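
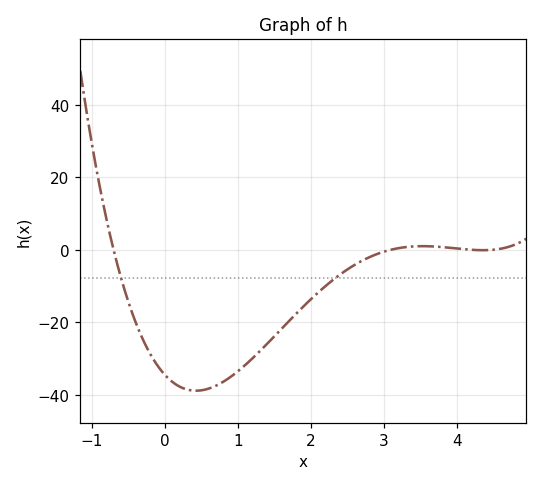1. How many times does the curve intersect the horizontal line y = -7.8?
2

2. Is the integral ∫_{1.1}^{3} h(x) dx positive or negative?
negative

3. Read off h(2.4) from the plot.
-6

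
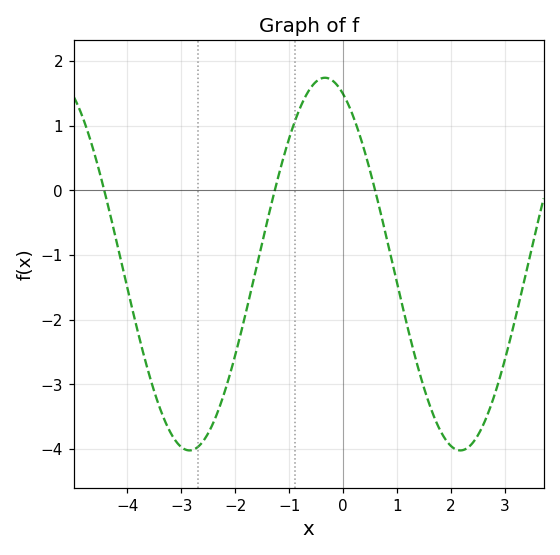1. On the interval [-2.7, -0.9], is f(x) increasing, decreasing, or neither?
increasing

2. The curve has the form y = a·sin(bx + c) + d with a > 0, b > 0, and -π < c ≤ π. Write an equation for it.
y = 2.88sin(1.25x + 1.99) - 1.14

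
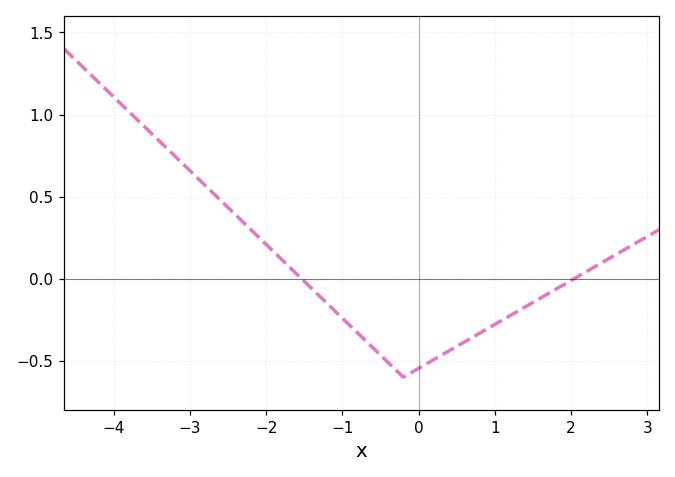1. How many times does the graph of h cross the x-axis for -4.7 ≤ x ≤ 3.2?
2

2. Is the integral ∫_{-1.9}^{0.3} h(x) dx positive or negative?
negative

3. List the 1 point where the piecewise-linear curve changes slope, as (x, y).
(-0.2, -0.6)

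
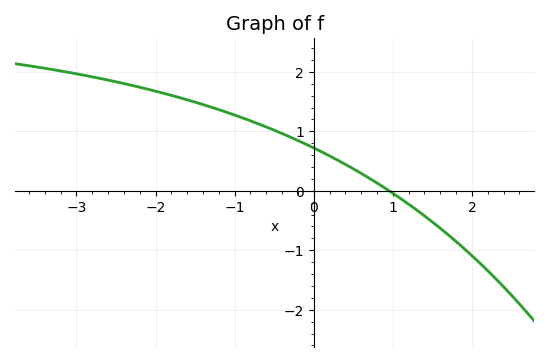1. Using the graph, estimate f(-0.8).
1.2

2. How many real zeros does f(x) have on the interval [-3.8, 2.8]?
1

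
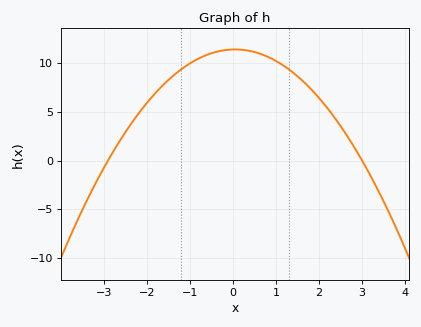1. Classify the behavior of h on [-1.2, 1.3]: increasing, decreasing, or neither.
neither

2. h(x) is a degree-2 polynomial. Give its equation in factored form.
y = -1.31(x + 2.9)(x - 3)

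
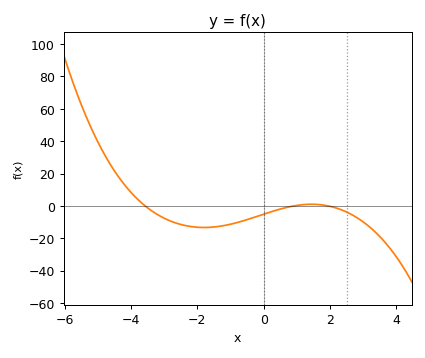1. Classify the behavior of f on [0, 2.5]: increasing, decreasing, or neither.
neither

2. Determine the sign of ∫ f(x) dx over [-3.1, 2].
negative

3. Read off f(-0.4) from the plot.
-8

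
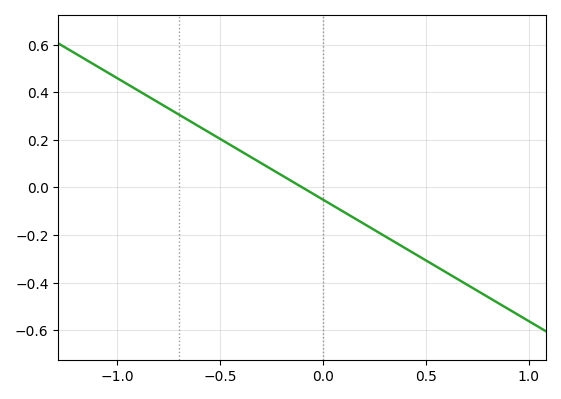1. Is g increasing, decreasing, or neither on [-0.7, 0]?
decreasing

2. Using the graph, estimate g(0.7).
-0.408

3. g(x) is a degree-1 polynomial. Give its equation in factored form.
y = -0.51(x + 0.1)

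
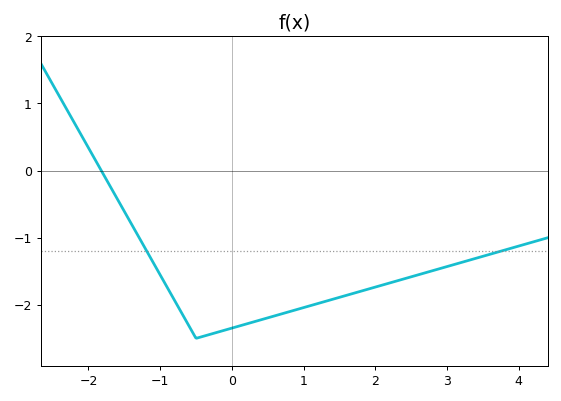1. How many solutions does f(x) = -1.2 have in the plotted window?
2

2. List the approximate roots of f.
-1.82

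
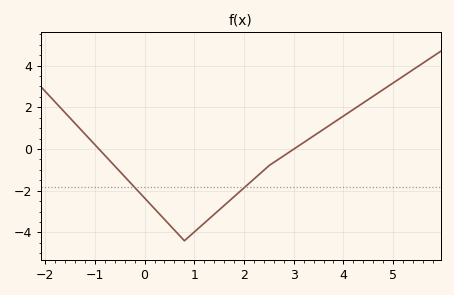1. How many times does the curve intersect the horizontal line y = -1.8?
2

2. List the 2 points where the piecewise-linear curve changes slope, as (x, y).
(0.8, -4.4); (2.5, -0.8)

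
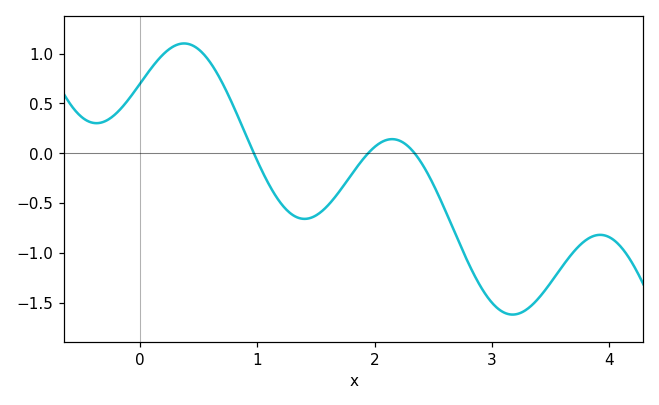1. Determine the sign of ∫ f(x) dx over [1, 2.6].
negative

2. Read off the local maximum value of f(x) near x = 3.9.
-0.816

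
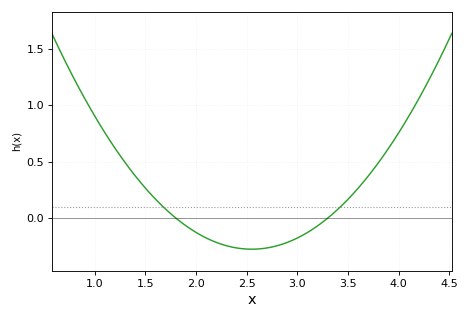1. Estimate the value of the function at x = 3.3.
0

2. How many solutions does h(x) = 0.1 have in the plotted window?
2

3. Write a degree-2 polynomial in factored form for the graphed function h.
y = 0.49(x - 1.8)(x - 3.3)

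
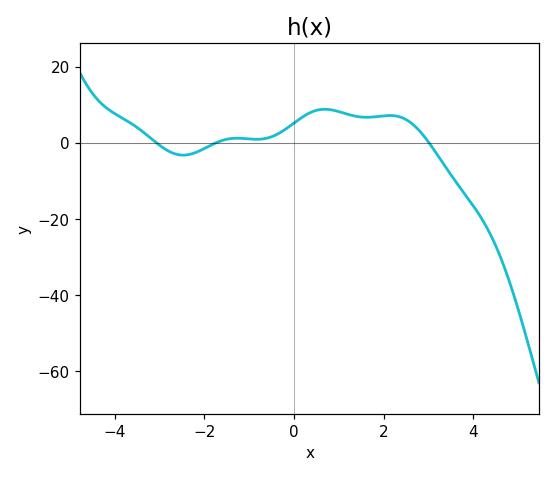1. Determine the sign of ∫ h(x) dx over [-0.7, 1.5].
positive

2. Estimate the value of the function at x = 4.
-16.5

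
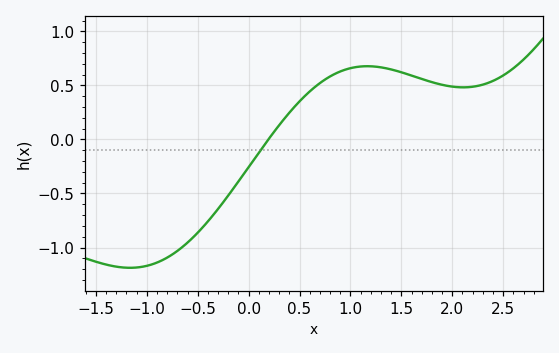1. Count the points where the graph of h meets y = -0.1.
1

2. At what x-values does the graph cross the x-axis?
0.2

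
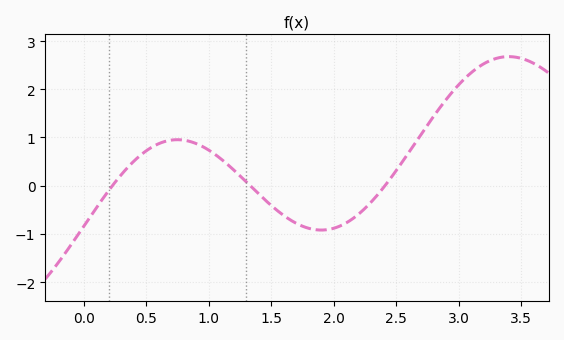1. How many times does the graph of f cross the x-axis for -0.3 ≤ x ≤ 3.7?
3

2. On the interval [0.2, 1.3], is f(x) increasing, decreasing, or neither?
neither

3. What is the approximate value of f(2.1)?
-0.773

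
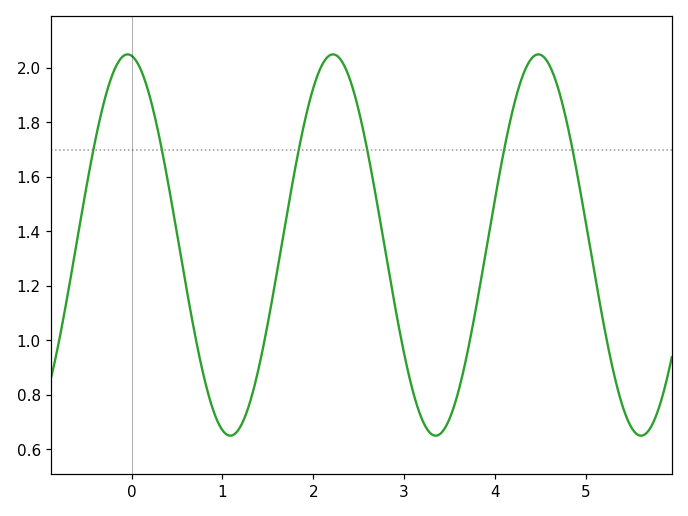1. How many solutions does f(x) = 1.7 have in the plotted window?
6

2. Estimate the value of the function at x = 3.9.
1.32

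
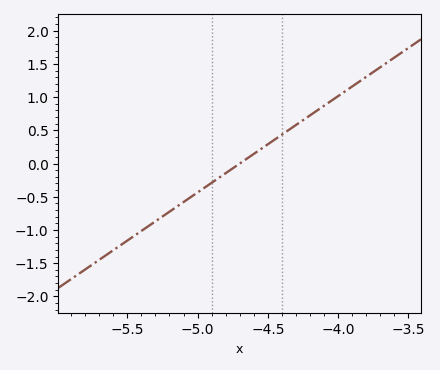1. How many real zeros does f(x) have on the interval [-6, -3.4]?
1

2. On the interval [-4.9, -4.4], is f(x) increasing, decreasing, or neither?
increasing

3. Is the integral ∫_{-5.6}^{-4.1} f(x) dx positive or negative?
negative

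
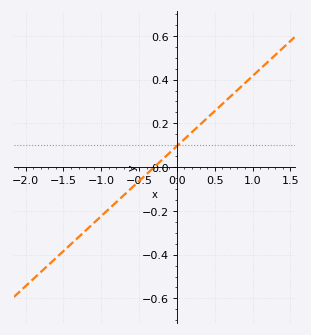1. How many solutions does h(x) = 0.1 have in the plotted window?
1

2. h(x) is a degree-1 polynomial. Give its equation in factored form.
y = 0.32(x + 0.3)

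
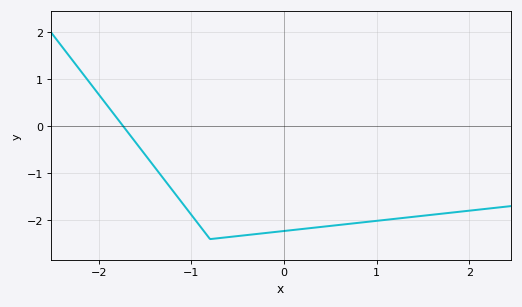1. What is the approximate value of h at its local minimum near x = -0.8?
-2.4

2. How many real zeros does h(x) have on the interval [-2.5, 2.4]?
1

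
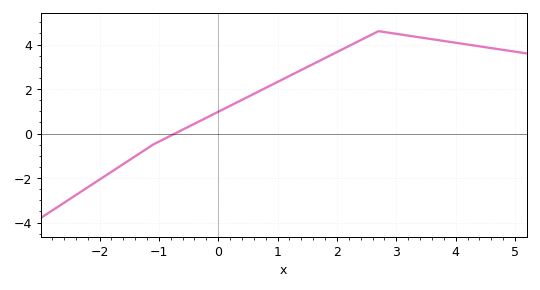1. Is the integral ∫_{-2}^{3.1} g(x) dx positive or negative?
positive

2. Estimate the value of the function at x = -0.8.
0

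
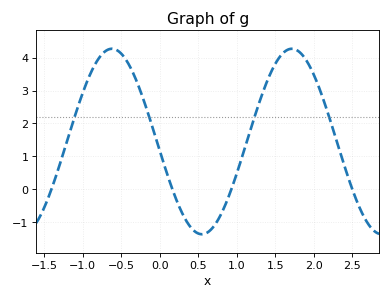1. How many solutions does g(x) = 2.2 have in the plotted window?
4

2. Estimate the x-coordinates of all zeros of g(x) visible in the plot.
-1.41, 0.164, 0.93, 2.5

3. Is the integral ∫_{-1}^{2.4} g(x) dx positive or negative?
positive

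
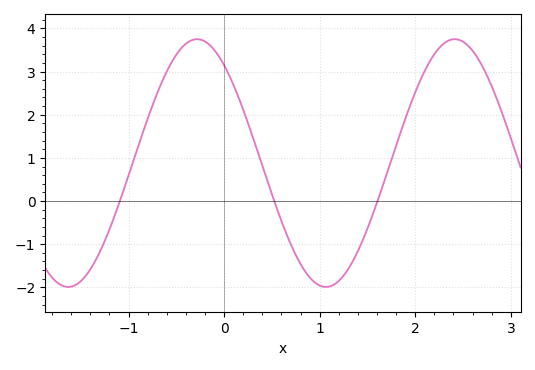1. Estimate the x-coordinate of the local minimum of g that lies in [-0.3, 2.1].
1.1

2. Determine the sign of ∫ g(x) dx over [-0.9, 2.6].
positive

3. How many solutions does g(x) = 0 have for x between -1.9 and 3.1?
3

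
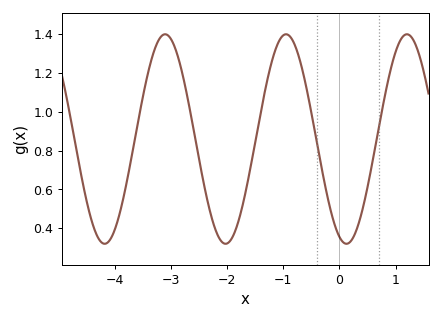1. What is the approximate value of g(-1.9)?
0.36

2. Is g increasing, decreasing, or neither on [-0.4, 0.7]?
neither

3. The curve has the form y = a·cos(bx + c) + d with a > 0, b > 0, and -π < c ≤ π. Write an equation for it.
y = 0.54cos(2.9x + 2.8) + 0.86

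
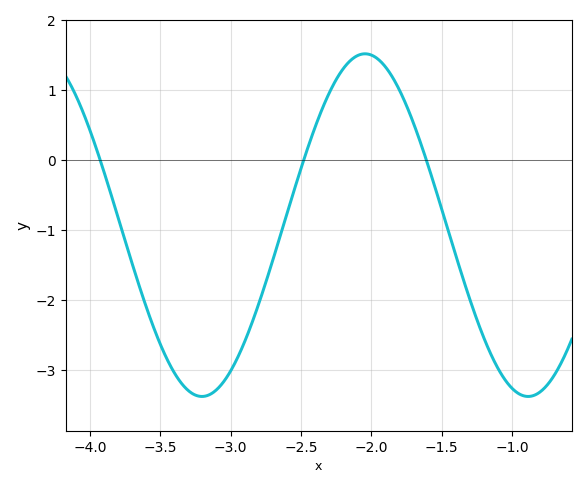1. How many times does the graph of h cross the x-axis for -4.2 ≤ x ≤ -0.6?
3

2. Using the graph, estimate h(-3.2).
-3.4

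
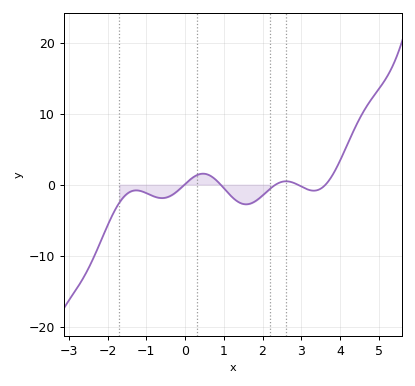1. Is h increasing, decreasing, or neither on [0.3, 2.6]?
neither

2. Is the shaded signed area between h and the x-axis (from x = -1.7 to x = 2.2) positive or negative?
negative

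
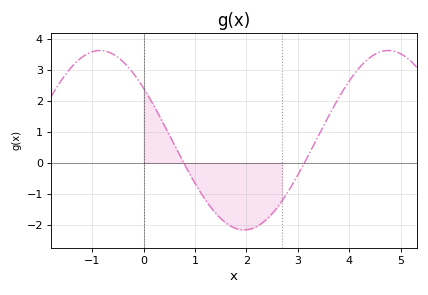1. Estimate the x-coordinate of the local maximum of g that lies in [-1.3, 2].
-0.848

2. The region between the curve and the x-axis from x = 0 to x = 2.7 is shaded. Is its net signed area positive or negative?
negative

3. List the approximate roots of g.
0.781, 3.13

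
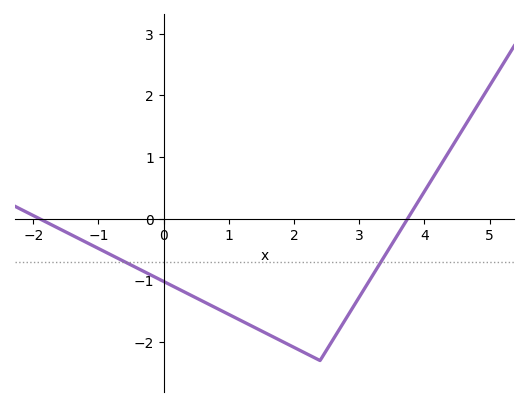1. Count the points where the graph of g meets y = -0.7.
2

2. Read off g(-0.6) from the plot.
-0.698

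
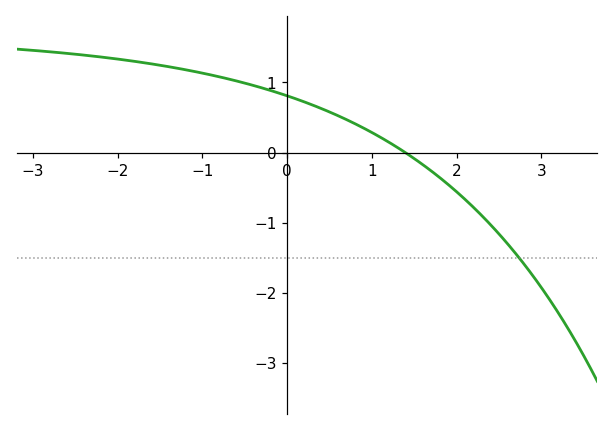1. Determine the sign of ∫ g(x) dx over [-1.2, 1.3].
positive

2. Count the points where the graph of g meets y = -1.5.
1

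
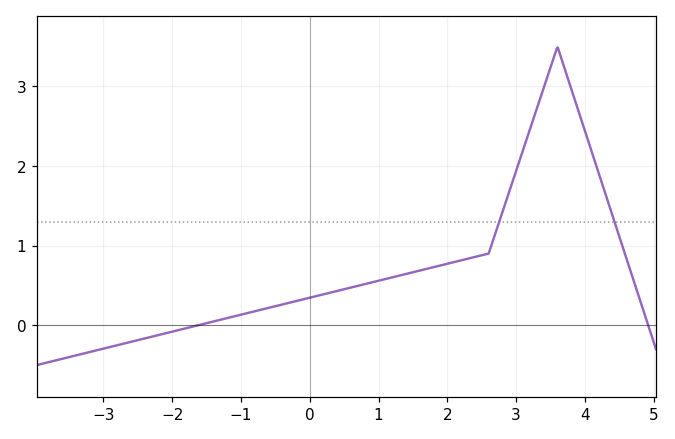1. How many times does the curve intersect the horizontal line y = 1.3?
2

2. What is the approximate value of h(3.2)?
2.5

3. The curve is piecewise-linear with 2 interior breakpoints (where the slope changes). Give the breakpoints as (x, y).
(2.6, 0.9); (3.6, 3.5)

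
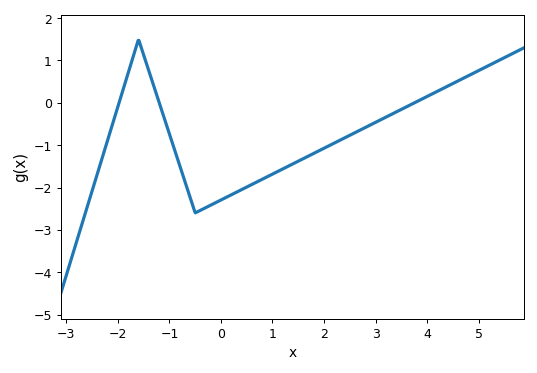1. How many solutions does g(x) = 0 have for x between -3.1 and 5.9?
3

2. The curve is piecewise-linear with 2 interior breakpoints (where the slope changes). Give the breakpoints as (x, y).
(-1.6, 1.5); (-0.5, -2.6)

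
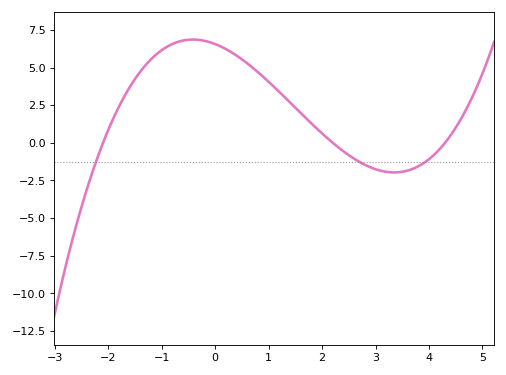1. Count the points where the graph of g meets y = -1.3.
3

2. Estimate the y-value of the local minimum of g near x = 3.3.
-2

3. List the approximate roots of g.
-2.2, 2.2, 4.4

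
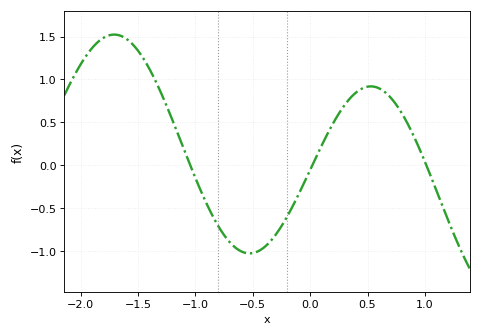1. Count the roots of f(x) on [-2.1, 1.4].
3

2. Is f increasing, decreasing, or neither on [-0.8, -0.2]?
neither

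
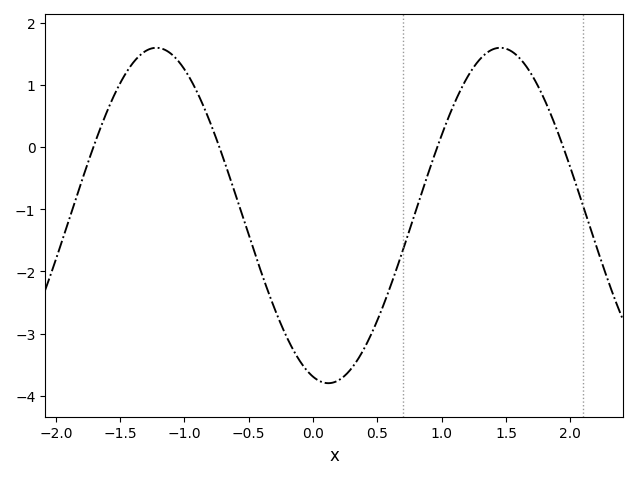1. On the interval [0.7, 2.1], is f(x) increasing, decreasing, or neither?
neither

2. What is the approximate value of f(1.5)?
1.59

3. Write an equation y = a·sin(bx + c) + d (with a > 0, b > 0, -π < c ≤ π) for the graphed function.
y = 2.7sin(2.35x - 1.85) - 1.1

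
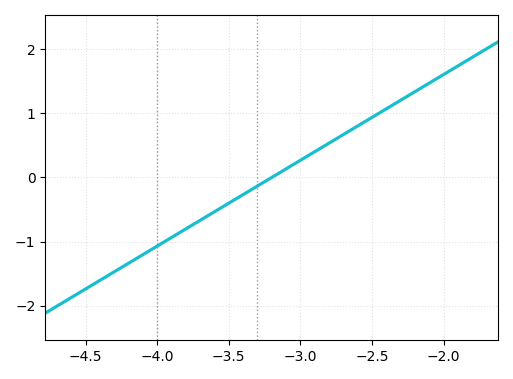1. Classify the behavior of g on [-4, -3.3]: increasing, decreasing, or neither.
increasing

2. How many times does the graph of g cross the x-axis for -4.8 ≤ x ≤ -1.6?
1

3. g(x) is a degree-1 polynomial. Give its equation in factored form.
y = 1.34(x + 3.2)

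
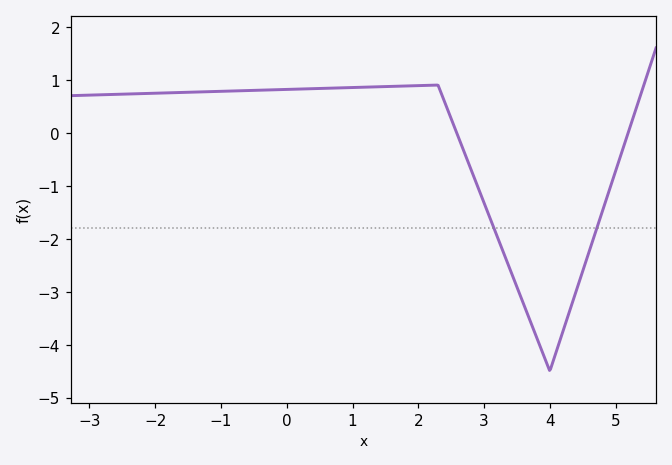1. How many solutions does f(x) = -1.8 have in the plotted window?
2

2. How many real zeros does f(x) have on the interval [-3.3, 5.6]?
2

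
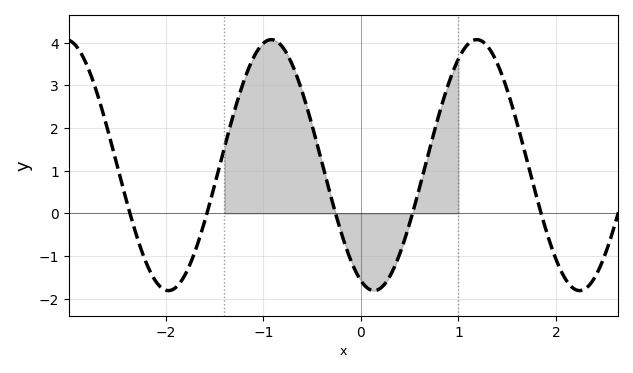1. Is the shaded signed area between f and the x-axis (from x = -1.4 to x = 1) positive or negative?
positive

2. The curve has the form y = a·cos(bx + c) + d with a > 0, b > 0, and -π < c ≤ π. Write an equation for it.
y = 2.94cos(3x + 2.7) + 1.13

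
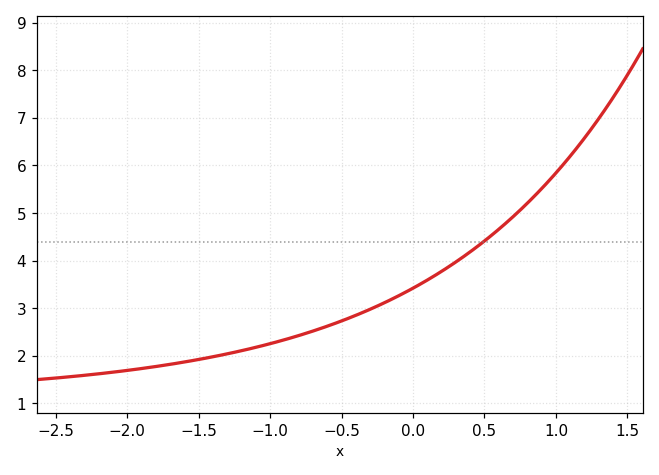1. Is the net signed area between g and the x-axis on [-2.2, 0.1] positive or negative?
positive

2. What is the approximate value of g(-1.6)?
1.9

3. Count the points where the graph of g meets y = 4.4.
1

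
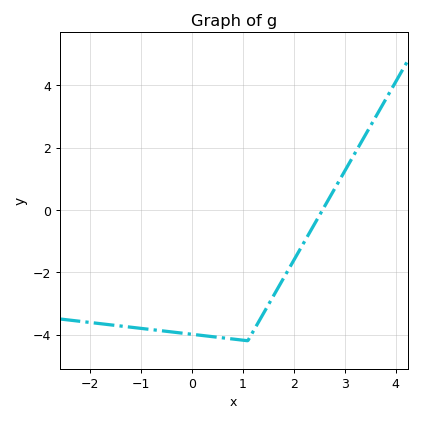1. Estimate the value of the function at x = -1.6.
-3.6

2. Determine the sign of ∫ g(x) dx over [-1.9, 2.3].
negative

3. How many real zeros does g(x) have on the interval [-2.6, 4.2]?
1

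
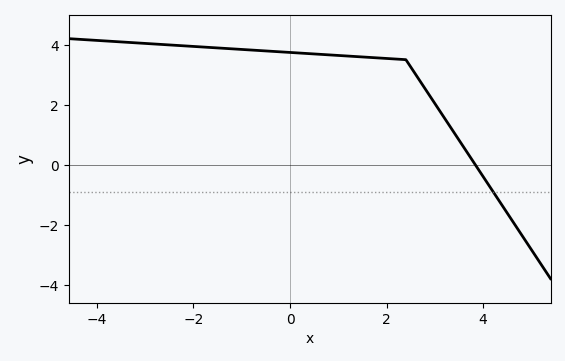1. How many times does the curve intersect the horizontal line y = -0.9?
1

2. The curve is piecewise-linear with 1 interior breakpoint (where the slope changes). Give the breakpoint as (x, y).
(2.4, 3.5)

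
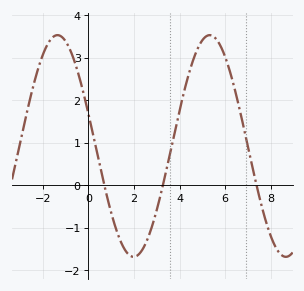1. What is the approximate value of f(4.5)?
2.8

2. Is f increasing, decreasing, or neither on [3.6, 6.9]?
neither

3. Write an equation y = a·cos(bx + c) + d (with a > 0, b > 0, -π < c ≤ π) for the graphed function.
y = 2.61cos(0.94x + 1.3) + 0.92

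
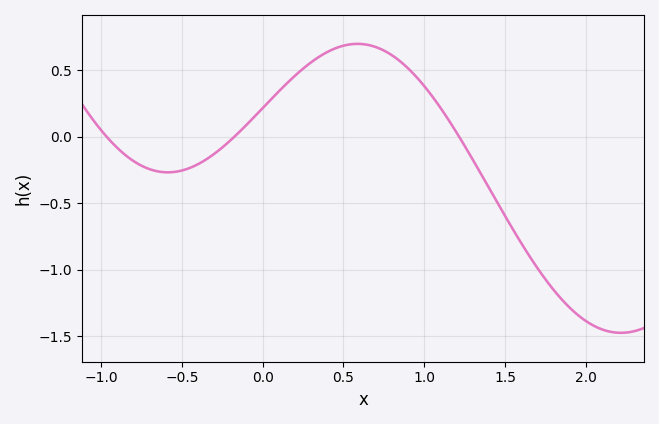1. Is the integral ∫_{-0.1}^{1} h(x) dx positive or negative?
positive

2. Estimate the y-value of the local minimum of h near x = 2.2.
-1.45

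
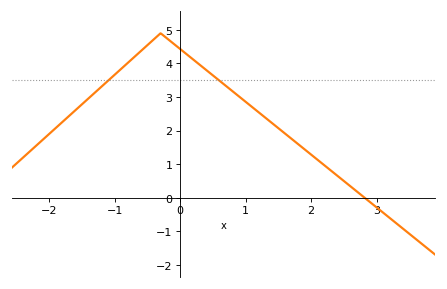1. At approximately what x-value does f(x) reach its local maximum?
-0.3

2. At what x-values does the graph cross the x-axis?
2.8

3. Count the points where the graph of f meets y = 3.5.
2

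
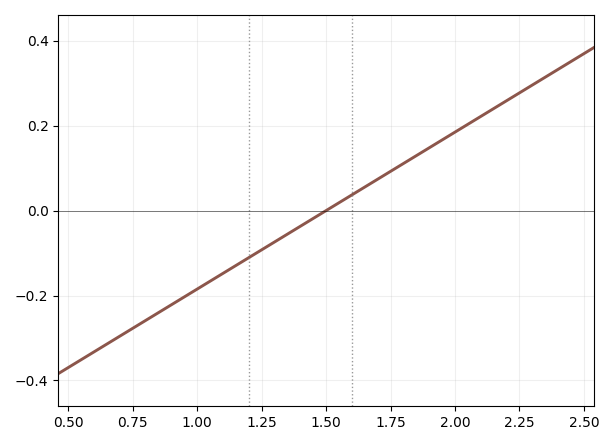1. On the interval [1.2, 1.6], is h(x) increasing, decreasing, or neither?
increasing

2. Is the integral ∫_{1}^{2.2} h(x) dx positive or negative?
positive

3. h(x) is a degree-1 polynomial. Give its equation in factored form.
y = 0.37(x - 1.5)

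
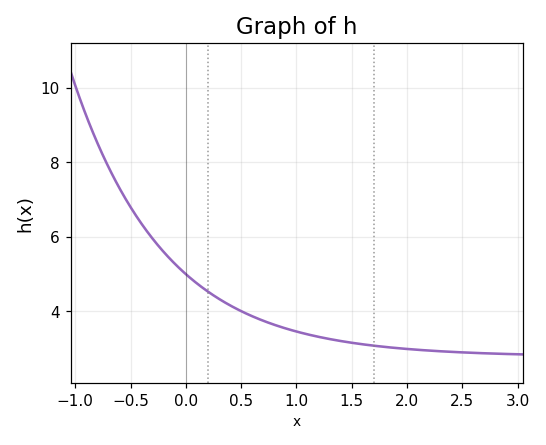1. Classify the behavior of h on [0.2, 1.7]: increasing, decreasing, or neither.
decreasing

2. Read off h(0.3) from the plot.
4.34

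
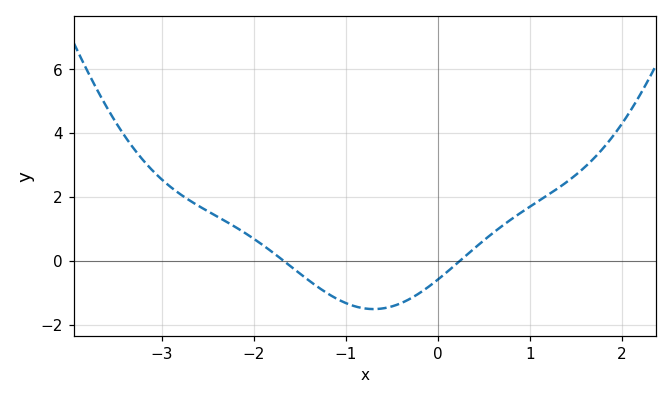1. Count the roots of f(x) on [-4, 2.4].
2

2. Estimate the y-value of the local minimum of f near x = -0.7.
-1.6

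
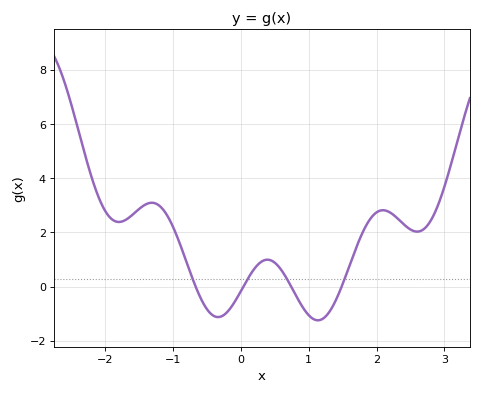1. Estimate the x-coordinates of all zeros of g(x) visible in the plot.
-0.7, 0, 0.7, 1.5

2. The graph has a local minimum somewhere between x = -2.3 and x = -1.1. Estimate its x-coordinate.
-1.8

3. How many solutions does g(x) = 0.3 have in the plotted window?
4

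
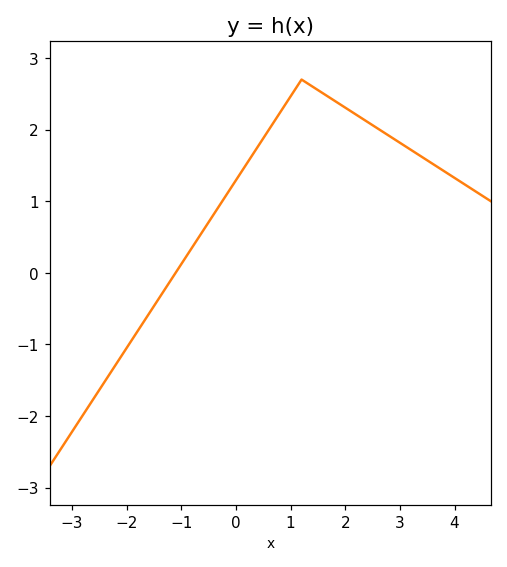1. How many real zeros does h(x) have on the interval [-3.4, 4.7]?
1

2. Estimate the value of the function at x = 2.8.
1.9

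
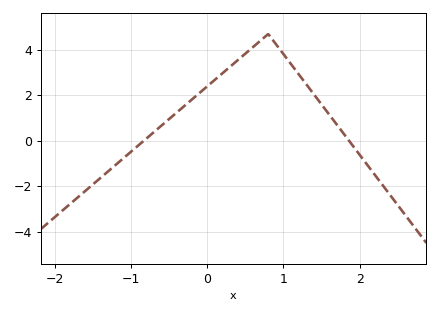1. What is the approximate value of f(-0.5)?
1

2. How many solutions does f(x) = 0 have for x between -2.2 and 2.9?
2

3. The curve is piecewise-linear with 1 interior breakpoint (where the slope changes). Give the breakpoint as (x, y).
(0.8, 4.7)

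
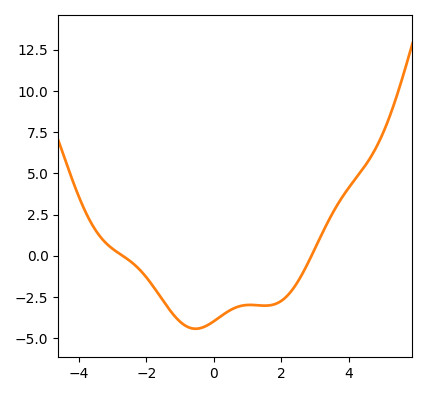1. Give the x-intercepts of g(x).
-2.6, 2.8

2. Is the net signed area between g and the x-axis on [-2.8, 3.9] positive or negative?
negative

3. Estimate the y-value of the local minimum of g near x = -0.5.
-4.4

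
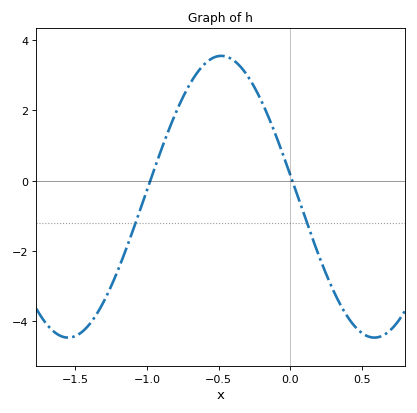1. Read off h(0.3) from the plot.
-3.13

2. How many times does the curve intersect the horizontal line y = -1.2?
2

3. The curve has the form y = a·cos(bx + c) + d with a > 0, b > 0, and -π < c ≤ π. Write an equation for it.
y = 4cos(2.94x + 1.42) - 0.46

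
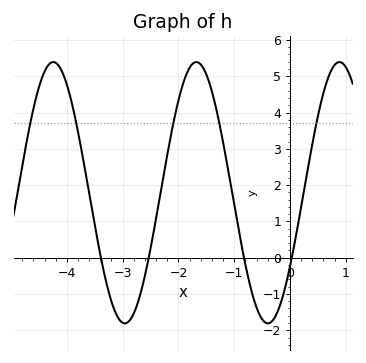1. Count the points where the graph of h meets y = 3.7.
5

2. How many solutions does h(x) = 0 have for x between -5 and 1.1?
4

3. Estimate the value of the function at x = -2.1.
3.64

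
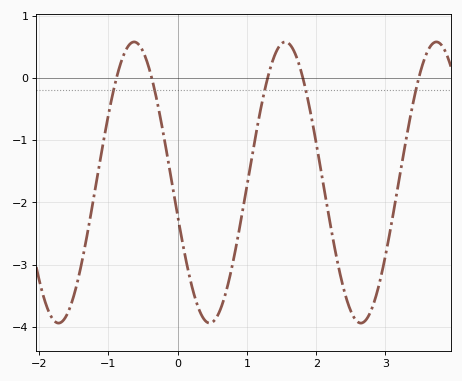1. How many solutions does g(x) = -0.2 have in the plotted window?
5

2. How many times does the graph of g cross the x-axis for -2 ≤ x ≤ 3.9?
5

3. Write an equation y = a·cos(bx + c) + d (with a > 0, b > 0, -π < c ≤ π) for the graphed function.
y = 2.26cos(2.88x + 1.81) - 1.68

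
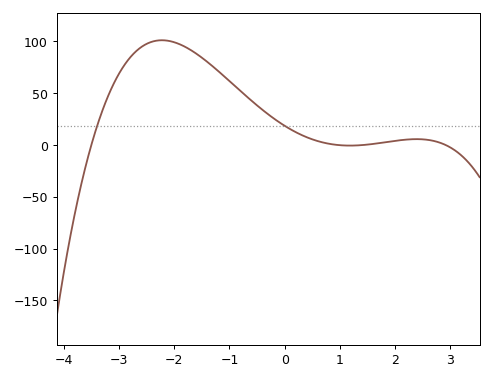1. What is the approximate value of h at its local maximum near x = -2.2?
100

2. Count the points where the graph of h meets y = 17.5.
2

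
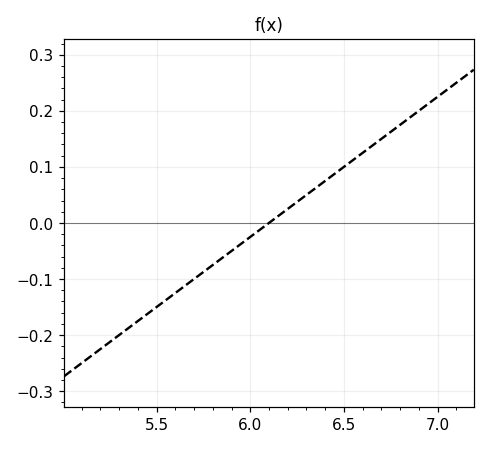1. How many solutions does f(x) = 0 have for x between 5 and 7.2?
1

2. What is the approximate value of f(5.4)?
-0.17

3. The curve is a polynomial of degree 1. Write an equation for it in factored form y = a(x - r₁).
y = 0.25(x - 6.1)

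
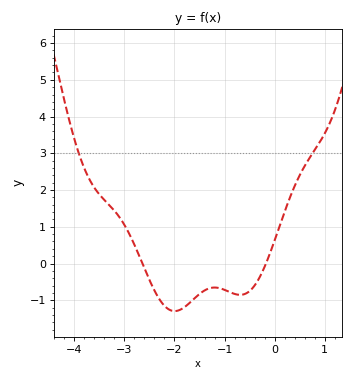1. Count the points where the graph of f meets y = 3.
2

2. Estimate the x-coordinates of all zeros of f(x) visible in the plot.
-2.64, -0.173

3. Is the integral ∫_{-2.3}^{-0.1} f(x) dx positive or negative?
negative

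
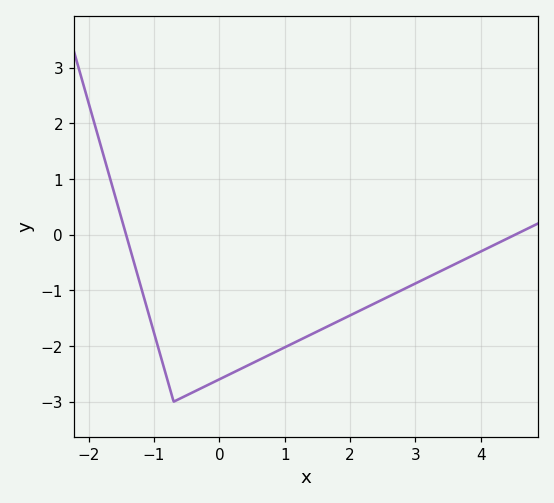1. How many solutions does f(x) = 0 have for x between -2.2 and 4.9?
2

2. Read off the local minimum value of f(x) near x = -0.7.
-3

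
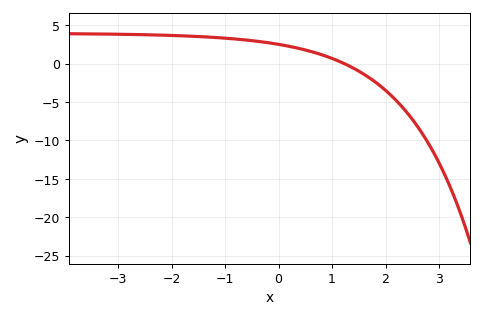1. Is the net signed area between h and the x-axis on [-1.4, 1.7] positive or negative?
positive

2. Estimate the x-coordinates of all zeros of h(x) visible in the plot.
1.23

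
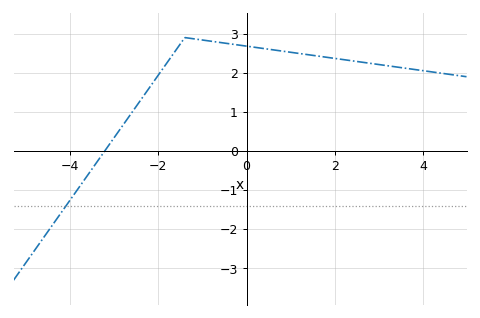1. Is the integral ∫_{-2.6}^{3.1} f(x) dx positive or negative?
positive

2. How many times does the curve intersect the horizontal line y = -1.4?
1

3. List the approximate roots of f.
-3.21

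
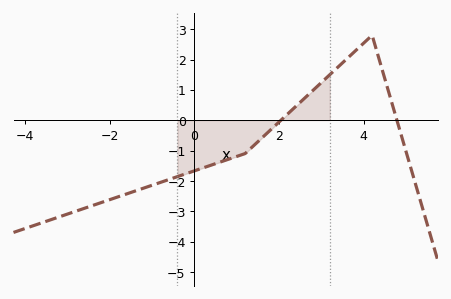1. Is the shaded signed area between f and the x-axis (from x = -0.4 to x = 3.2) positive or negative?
negative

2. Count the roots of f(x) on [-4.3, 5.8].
2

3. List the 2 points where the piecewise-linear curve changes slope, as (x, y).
(1.2, -1.1); (4.2, 2.8)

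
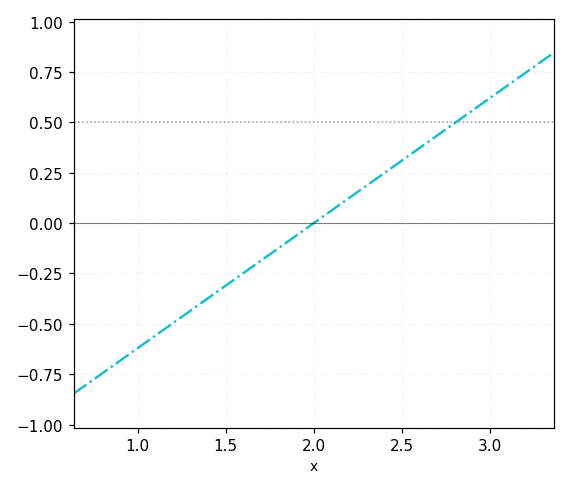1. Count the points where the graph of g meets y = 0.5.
1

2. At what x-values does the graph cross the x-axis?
2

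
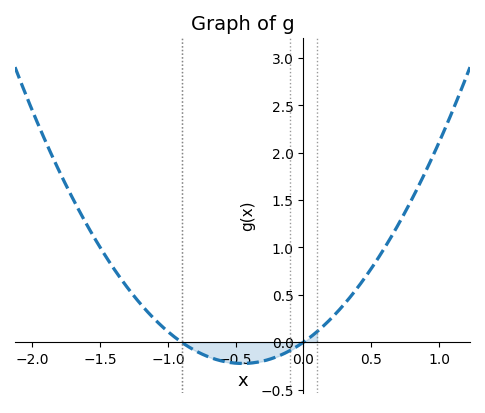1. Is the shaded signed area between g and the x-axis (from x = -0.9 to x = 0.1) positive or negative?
negative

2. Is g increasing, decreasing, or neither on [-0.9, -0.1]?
neither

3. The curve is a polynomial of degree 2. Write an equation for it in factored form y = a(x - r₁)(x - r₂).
y = 1.11(x + 0.9)(x - 0)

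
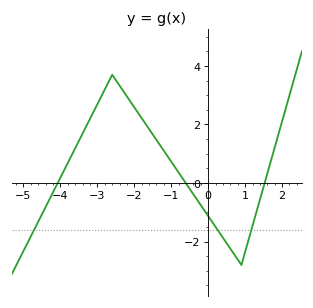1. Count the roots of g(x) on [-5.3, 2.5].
3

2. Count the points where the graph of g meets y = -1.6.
3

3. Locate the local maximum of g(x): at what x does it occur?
-2.6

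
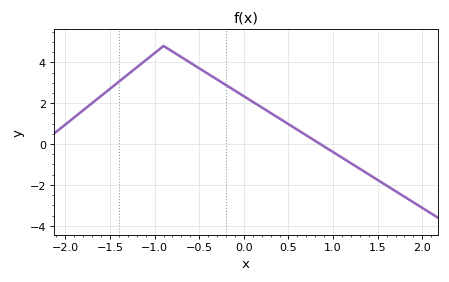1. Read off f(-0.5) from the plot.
3.8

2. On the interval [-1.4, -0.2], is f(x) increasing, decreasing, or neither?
neither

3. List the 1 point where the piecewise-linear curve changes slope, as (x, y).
(-0.9, 4.8)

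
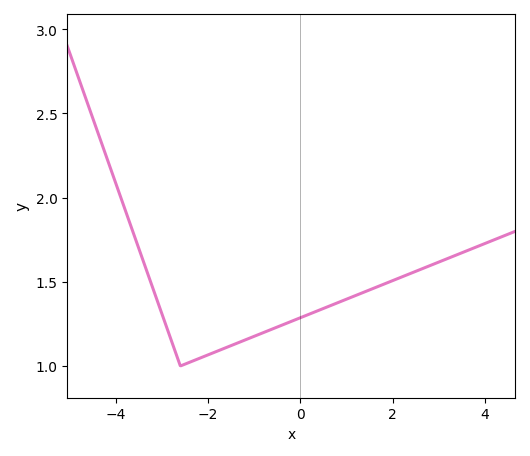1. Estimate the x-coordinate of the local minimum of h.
-2.6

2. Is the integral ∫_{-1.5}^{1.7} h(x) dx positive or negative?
positive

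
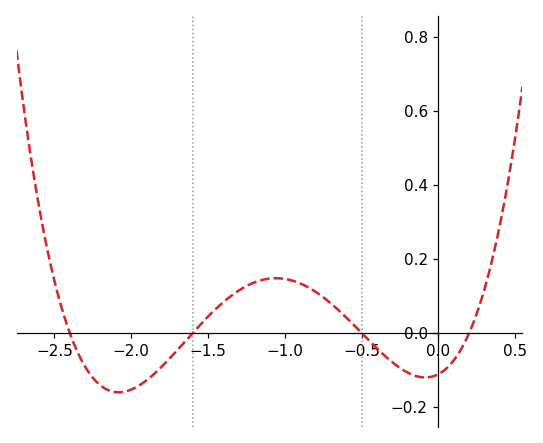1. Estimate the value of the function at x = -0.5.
0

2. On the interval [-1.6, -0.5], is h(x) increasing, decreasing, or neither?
neither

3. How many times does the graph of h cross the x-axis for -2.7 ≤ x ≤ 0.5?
4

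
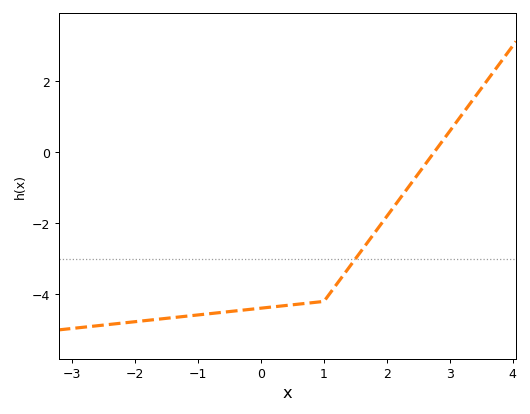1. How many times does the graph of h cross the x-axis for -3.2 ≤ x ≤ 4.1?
1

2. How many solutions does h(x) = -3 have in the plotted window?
1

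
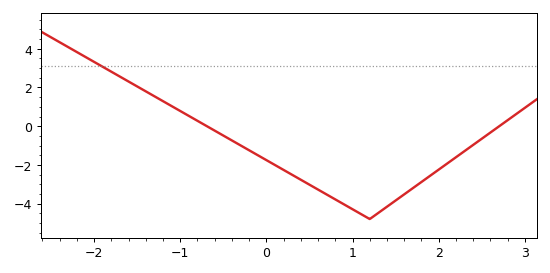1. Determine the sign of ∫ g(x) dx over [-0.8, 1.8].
negative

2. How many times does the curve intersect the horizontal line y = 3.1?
1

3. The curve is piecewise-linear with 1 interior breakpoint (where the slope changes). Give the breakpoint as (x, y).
(1.2, -4.8)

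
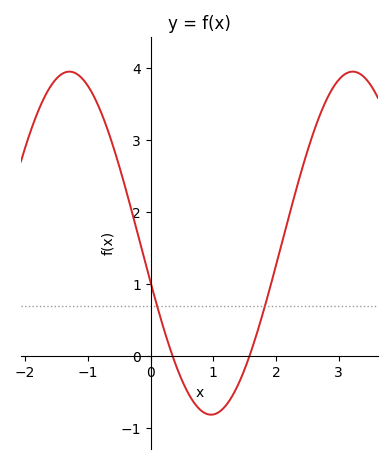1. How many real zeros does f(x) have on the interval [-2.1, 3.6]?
2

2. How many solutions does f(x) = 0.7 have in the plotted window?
2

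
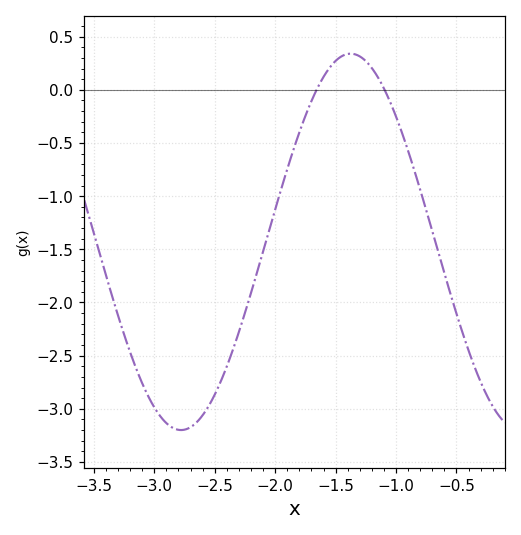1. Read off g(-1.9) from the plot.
-0.745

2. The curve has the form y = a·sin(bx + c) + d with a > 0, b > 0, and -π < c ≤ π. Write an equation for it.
y = 1.77sin(2.24x - 1.63) - 1.43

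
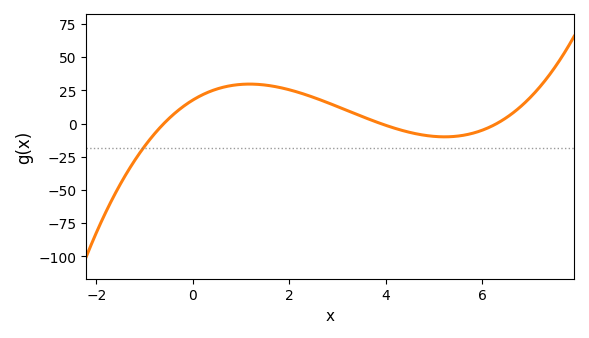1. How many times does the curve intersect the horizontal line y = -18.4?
1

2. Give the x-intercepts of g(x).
-0.6, 3.8, 6.4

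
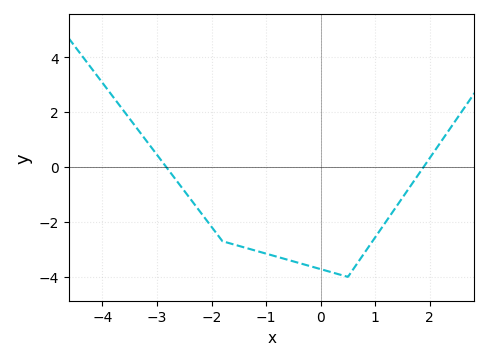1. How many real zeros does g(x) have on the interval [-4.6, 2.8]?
2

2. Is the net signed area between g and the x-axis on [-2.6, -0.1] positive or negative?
negative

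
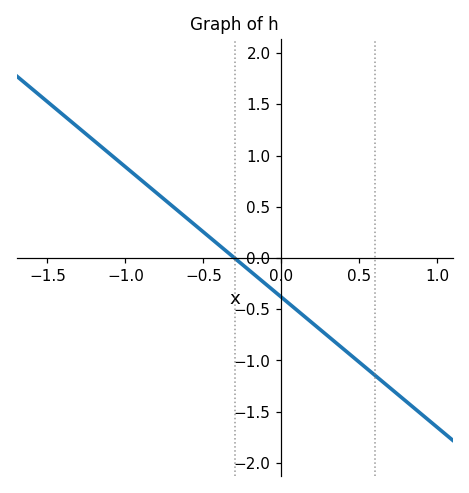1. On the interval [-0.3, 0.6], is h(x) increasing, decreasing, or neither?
decreasing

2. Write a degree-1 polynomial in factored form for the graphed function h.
y = -1.27(x + 0.3)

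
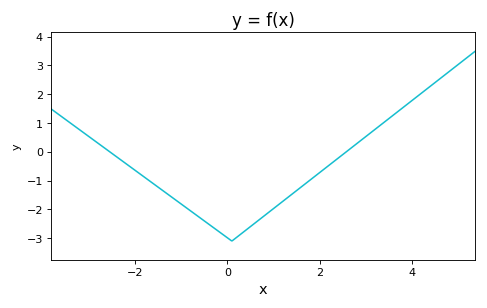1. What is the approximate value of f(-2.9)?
0.417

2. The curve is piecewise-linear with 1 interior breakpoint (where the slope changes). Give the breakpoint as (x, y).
(0.1, -3.1)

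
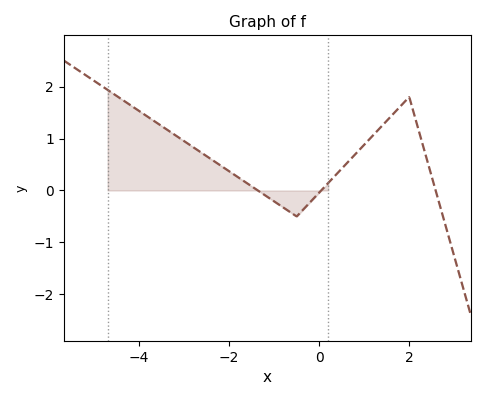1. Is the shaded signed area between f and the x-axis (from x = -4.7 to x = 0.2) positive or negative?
positive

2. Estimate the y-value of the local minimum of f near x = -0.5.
-0.5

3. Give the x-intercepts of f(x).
-1.4, 0, 2.6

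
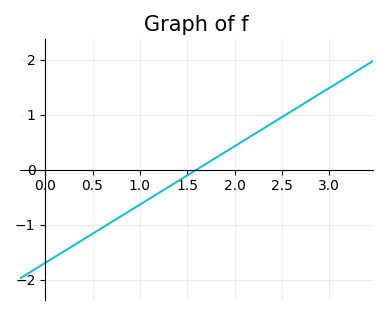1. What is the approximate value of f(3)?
1.48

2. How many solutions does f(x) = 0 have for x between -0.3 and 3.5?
1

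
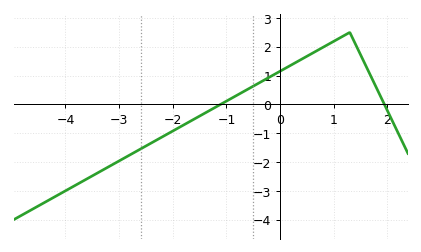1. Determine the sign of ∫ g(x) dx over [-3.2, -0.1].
negative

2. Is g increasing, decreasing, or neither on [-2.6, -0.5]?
increasing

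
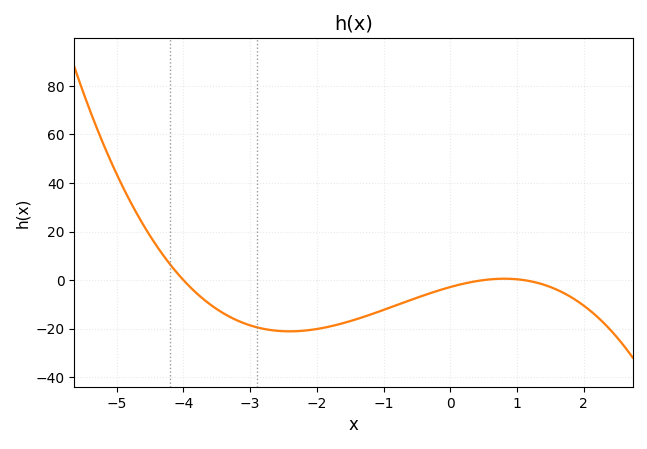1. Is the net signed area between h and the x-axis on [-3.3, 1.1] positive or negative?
negative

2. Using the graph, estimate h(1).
0.325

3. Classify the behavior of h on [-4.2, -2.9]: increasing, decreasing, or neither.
decreasing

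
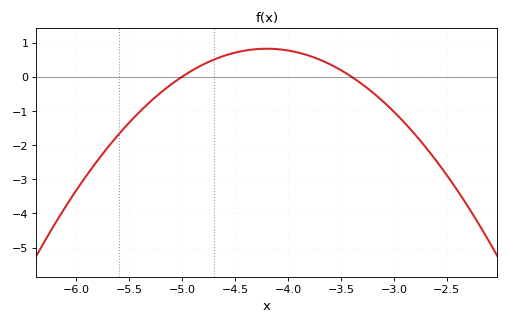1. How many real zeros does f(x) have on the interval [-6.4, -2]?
2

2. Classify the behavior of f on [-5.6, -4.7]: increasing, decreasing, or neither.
increasing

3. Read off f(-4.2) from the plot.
0.819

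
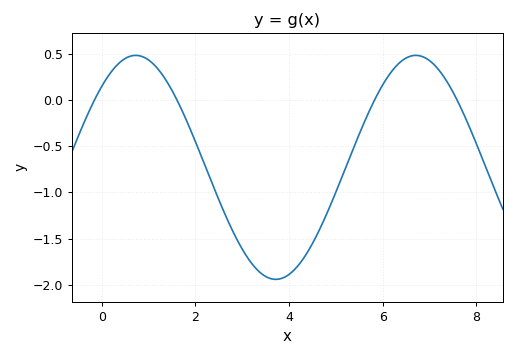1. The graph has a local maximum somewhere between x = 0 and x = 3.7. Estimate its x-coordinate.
0.8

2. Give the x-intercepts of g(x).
-0.2, 1.6, 5.8, 7.6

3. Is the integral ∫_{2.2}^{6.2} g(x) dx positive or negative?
negative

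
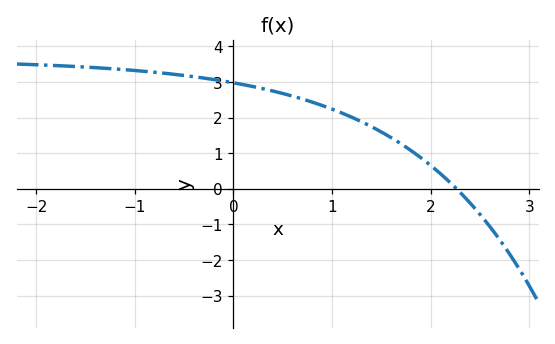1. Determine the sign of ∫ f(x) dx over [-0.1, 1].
positive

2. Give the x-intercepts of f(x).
2.3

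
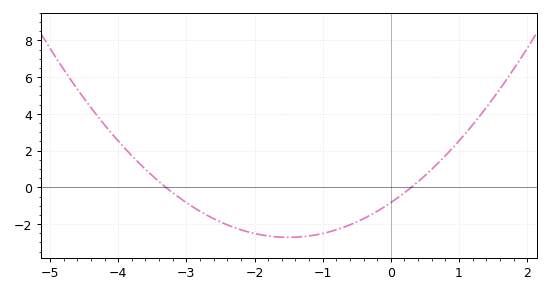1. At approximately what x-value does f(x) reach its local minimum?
-1.5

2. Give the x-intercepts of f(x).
-3.3, 0.3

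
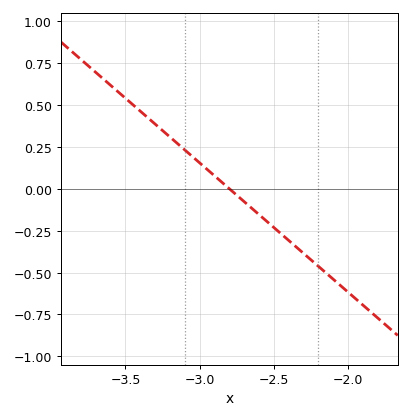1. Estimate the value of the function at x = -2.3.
-0.385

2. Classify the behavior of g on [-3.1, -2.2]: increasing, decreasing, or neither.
decreasing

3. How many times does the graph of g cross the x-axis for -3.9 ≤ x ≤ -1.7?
1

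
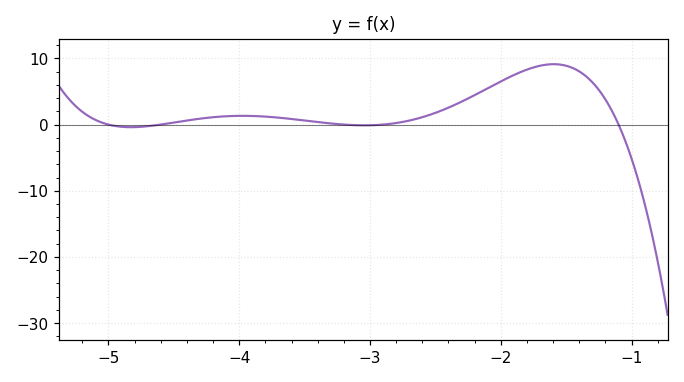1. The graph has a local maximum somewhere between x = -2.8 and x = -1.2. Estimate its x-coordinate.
-1.6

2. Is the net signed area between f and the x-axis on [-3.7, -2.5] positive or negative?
positive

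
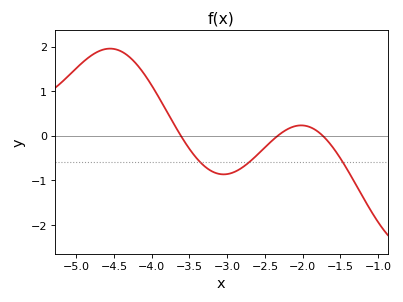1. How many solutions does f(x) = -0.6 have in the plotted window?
3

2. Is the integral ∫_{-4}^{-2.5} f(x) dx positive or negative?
negative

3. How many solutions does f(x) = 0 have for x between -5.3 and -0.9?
3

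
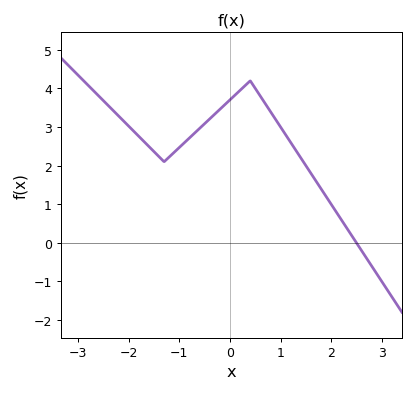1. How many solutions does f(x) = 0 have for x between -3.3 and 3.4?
1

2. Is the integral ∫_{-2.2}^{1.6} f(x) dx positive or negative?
positive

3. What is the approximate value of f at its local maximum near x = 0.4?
4.2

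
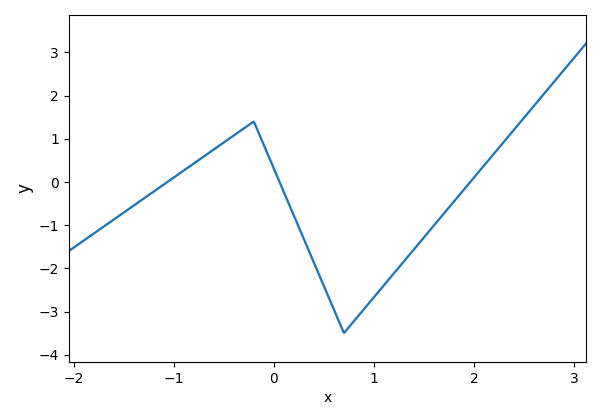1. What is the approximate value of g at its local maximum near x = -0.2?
1.4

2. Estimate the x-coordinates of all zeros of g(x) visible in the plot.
-1.06, 0.057, 1.96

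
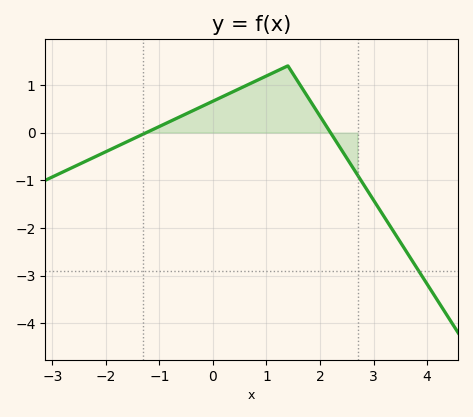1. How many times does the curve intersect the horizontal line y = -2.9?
1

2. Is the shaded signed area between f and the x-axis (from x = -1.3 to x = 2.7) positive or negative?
positive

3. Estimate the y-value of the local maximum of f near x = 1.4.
1.4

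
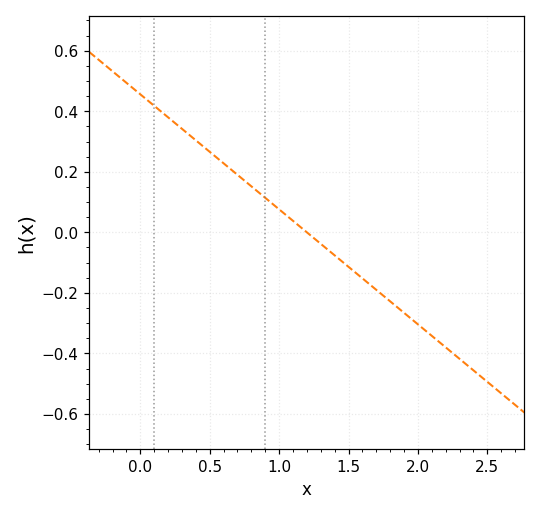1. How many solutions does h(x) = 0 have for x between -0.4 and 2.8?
1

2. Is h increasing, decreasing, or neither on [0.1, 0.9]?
decreasing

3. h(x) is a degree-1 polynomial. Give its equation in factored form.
y = -0.38(x - 1.2)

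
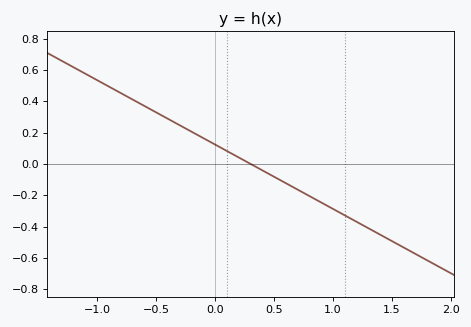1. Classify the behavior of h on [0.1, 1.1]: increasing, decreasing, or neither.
decreasing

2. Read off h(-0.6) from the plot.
0.36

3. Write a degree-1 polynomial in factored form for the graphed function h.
y = -0.41(x - 0.3)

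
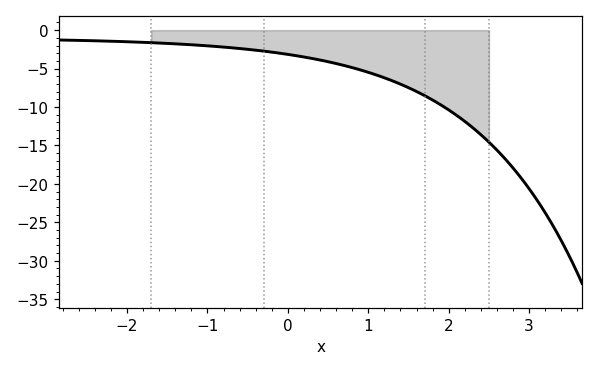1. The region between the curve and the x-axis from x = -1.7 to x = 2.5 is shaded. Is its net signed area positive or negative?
negative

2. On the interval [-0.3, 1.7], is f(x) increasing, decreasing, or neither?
decreasing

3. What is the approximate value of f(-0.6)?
-2.39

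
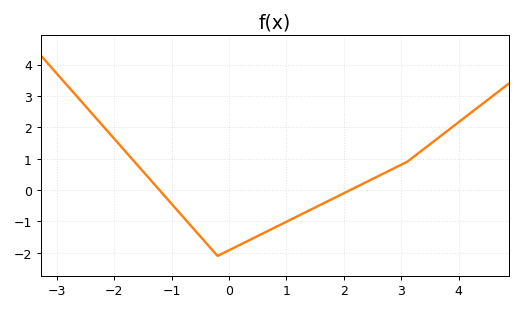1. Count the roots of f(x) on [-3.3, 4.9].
2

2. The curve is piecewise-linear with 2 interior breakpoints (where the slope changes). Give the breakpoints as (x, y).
(-0.2, -2.1); (3.1, 0.9)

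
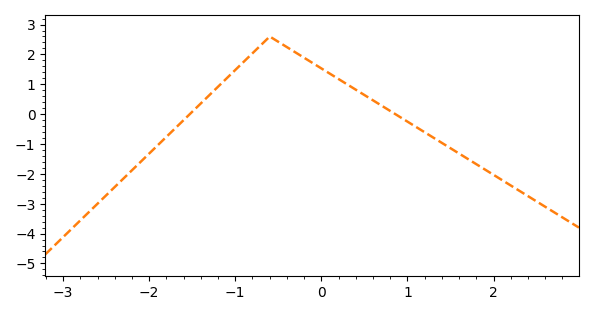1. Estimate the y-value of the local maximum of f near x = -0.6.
2.6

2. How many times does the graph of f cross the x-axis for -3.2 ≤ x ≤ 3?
2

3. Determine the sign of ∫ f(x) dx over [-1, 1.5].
positive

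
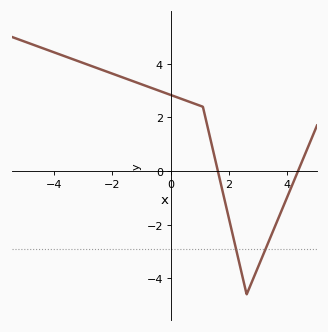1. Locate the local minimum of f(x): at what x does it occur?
2.6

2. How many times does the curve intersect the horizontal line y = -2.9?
2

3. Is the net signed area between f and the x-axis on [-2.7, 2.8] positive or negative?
positive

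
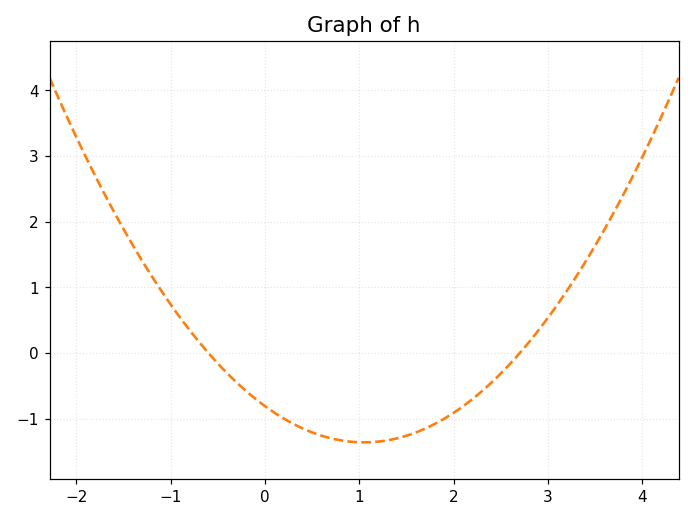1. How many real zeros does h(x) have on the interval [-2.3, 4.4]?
2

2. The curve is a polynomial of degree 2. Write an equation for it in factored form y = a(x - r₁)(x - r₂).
y = 0.5(x + 0.6)(x - 2.7)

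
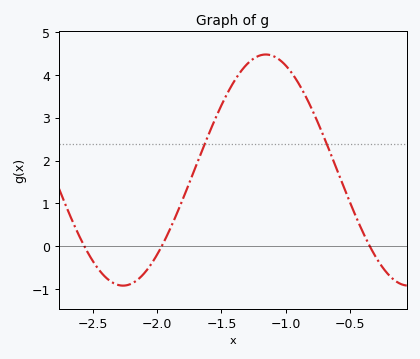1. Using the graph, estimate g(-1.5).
3.3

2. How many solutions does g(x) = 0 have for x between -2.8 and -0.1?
3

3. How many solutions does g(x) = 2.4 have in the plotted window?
2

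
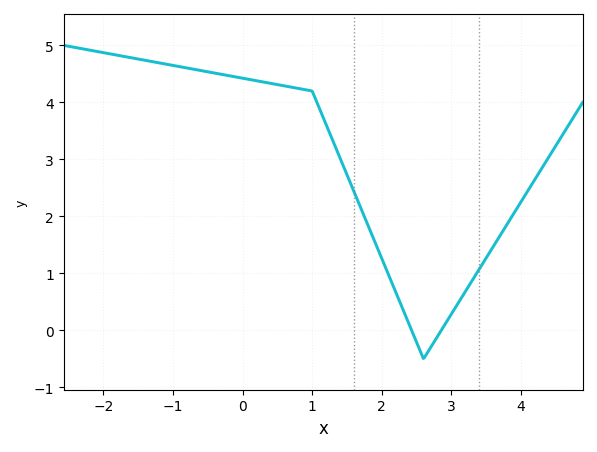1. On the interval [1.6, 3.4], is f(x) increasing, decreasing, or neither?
neither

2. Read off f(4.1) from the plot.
2.5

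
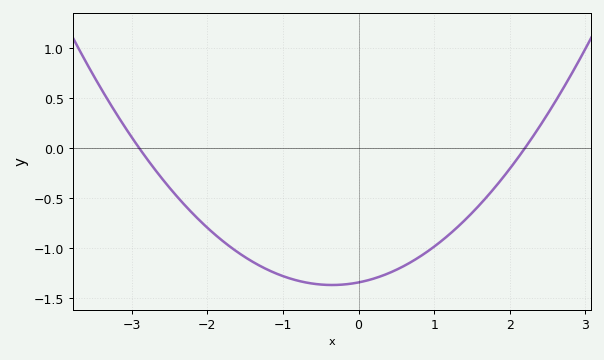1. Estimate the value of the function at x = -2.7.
-0.206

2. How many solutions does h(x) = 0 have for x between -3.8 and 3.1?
2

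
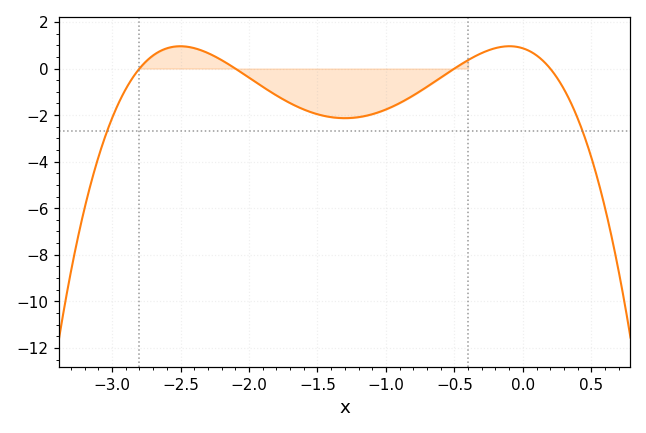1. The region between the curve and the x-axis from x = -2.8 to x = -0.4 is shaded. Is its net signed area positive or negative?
negative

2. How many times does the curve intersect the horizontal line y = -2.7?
2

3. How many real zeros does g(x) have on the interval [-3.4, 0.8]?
4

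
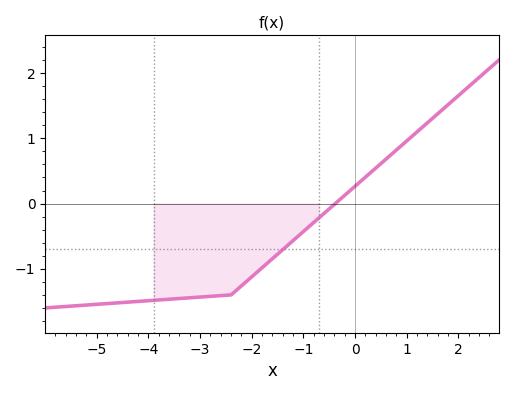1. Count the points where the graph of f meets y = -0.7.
1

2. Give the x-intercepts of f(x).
-0.383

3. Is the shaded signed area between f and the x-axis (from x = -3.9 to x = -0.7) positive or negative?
negative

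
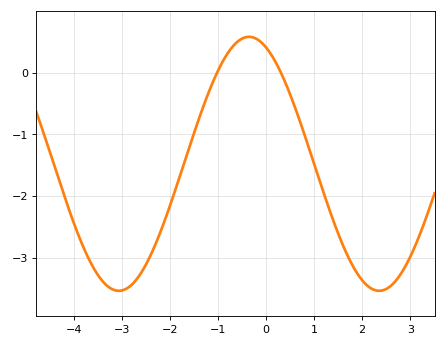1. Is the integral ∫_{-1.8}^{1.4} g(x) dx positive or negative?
negative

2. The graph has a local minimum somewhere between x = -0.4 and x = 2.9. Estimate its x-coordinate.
2.35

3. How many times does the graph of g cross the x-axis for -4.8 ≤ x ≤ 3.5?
2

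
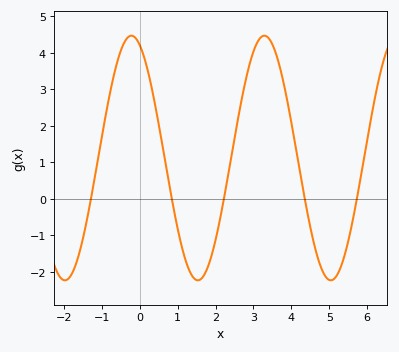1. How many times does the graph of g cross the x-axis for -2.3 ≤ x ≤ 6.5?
5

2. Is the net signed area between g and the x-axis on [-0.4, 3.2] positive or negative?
positive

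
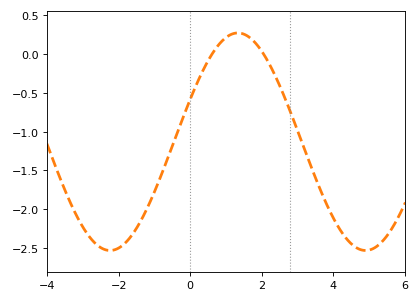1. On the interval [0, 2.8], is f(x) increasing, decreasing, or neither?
neither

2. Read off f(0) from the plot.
-0.6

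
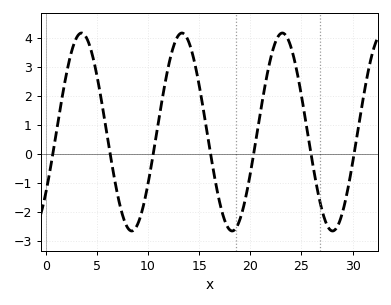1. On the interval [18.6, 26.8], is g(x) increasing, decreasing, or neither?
neither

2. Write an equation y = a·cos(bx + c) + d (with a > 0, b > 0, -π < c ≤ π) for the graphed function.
y = 3.41cos(0.64x - 2.24) + 0.75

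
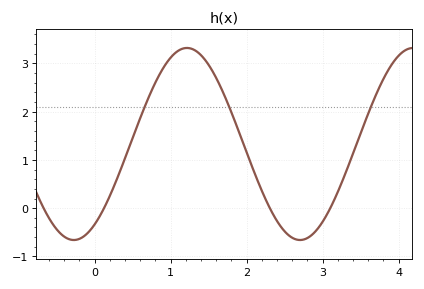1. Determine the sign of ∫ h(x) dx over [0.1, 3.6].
positive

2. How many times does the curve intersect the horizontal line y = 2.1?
3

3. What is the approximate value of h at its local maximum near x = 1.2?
3.3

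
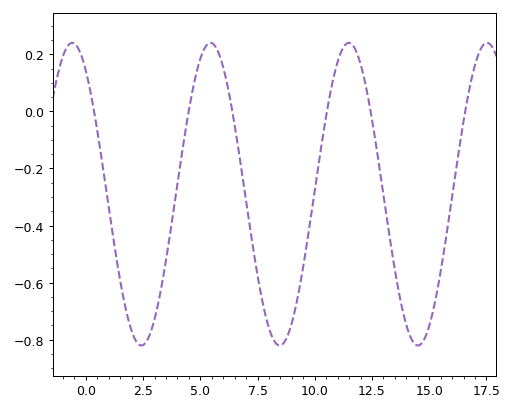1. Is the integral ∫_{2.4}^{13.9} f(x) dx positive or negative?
negative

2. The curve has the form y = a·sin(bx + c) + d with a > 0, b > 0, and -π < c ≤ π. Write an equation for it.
y = 0.53sin(1.04x + 2.19) - 0.29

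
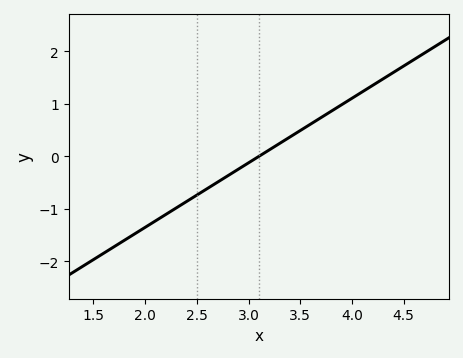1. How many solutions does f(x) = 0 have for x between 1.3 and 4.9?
1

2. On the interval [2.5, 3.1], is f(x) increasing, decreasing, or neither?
increasing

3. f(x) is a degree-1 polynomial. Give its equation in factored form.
y = 1.23(x - 3.1)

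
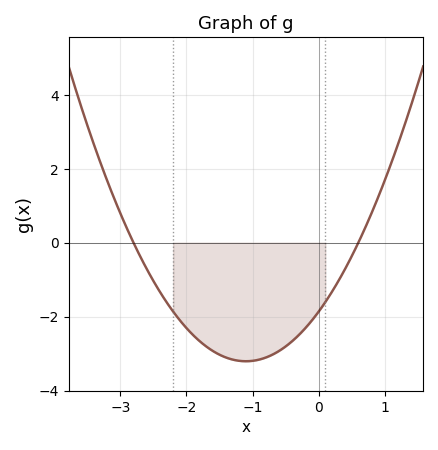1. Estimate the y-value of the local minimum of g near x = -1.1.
-3.2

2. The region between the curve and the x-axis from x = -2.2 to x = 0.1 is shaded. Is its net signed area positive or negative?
negative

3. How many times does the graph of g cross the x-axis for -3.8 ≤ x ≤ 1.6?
2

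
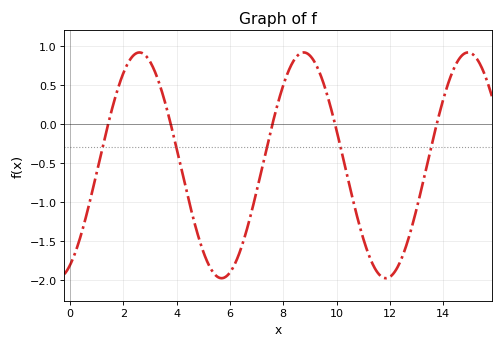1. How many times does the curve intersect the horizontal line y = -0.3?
5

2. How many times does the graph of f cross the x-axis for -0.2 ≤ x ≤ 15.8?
5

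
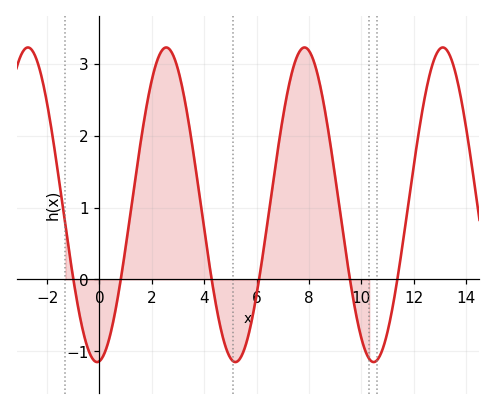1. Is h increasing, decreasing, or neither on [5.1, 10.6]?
neither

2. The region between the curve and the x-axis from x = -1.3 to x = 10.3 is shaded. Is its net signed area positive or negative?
positive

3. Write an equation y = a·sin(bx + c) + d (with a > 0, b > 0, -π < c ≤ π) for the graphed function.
y = 2.19sin(1.19x - 1.46) + 1.04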